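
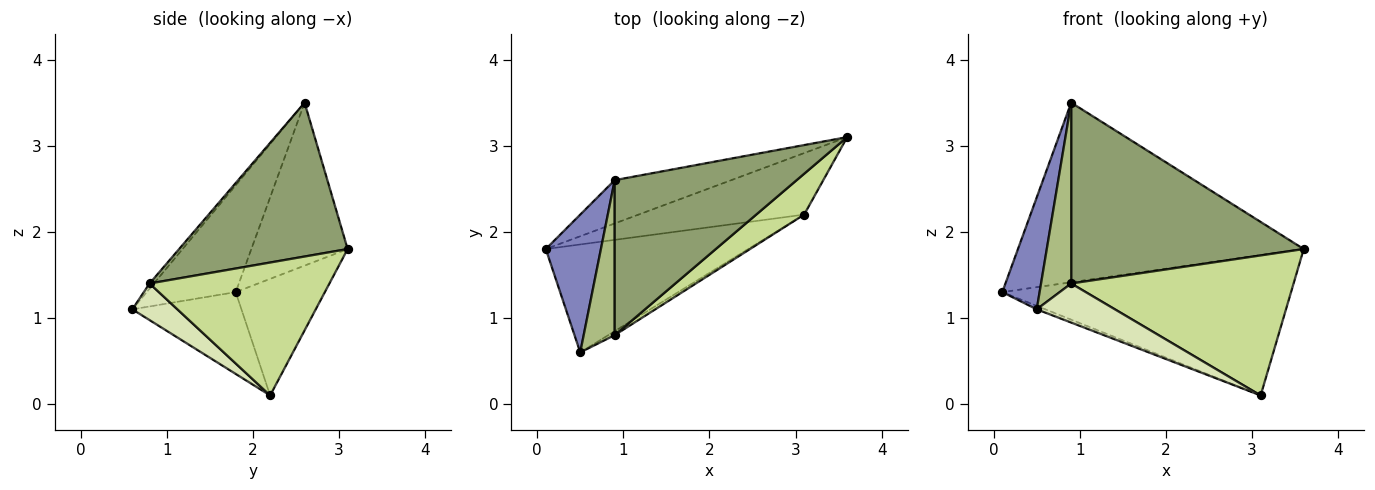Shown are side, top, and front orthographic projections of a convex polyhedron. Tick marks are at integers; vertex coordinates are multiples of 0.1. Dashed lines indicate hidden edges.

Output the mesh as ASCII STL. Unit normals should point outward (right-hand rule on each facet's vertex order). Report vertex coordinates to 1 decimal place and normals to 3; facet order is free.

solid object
 facet normal -0.311 0.924 -0.223
  outer loop
   vertex 0.9 2.6 3.5
   vertex 3.6 3.1 1.8
   vertex 0.1 1.8 1.3
  endloop
 endfacet
 facet normal -0.833 -0.349 0.430
  outer loop
   vertex 0.9 2.6 3.5
   vertex 0.1 1.8 1.3
   vertex 0.5 0.6 1.1
  endloop
 endfacet
 facet normal -0.272 0.881 -0.387
  outer loop
   vertex 3.1 2.2 0.1
   vertex 0.1 1.8 1.3
   vertex 3.6 3.1 1.8
  endloop
 endfacet
 facet normal -0.375 0.030 -0.927
  outer loop
   vertex 3.1 2.2 0.1
   vertex 0.5 0.6 1.1
   vertex 0.1 1.8 1.3
  endloop
 endfacet
 facet normal 0.482 -0.665 0.570
  outer loop
   vertex 0.9 0.8 1.4
   vertex 3.6 3.1 1.8
   vertex 0.9 2.6 3.5
  endloop
 endfacet
 facet normal -0.108 -0.755 0.647
  outer loop
   vertex 0.9 0.8 1.4
   vertex 0.9 2.6 3.5
   vertex 0.5 0.6 1.1
  endloop
 endfacet
 facet normal 0.613 -0.758 0.221
  outer loop
   vertex 0.9 0.8 1.4
   vertex 3.1 2.2 0.1
   vertex 3.6 3.1 1.8
  endloop
 endfacet
 facet normal 0.497 -0.863 -0.088
  outer loop
   vertex 0.9 0.8 1.4
   vertex 0.5 0.6 1.1
   vertex 3.1 2.2 0.1
  endloop
 endfacet
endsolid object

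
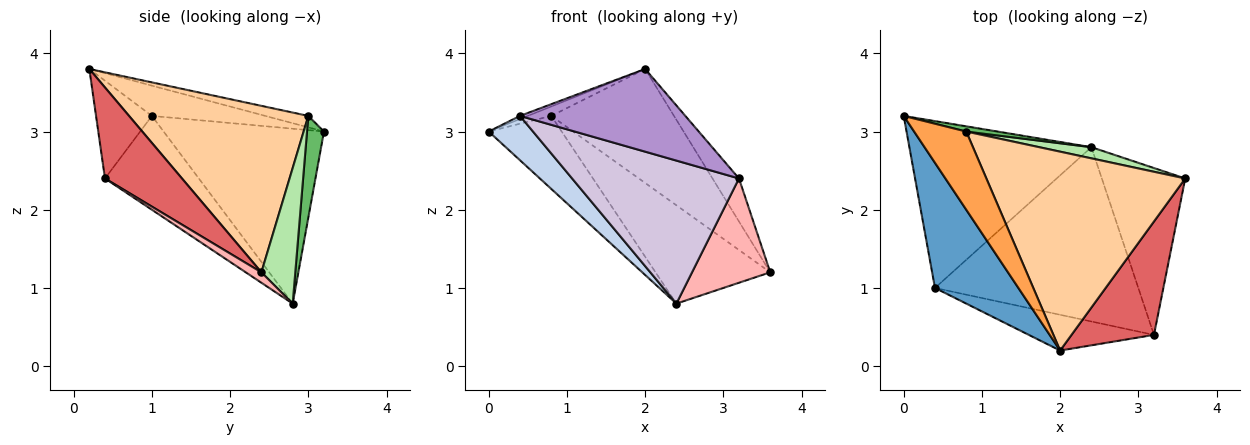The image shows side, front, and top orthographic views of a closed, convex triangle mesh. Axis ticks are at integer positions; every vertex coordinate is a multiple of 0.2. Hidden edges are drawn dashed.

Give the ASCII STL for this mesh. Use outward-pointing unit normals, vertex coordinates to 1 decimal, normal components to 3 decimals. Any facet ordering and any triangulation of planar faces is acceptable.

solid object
 facet normal -0.341 0.023 0.940
  outer loop
   vertex 0.4 1.0 3.2
   vertex 2.0 0.2 3.8
   vertex 0.0 3.2 3.0
  endloop
 endfacet
 facet normal -0.681 -0.188 -0.708
  outer loop
   vertex 0.4 1.0 3.2
   vertex 0.0 3.2 3.0
   vertex 2.4 2.8 0.8
  endloop
 endfacet
 facet normal -0.213 0.116 0.970
  outer loop
   vertex 0.8 3.0 3.2
   vertex 0.0 3.2 3.0
   vertex 2.0 0.2 3.8
  endloop
 endfacet
 facet normal 0.588 0.402 0.702
  outer loop
   vertex 0.8 3.0 3.2
   vertex 2.0 0.2 3.8
   vertex 3.6 2.4 1.2
  endloop
 endfacet
 facet normal 0.226 0.972 0.069
  outer loop
   vertex 0.8 3.0 3.2
   vertex 2.4 2.8 0.8
   vertex 0.0 3.2 3.0
  endloop
 endfacet
 facet normal 0.282 0.953 0.108
  outer loop
   vertex 0.8 3.0 3.2
   vertex 3.6 2.4 1.2
   vertex 2.4 2.8 0.8
  endloop
 endfacet
 facet normal 0.718 0.247 0.651
  outer loop
   vertex 3.2 0.4 2.4
   vertex 3.6 2.4 1.2
   vertex 2.0 0.2 3.8
  endloop
 endfacet
 facet normal 0.105 -0.527 -0.843
  outer loop
   vertex 3.2 0.4 2.4
   vertex 2.4 2.8 0.8
   vertex 3.6 2.4 1.2
  endloop
 endfacet
 facet normal -0.296 -0.877 -0.379
  outer loop
   vertex 3.2 0.4 2.4
   vertex 2.0 0.2 3.8
   vertex 0.4 1.0 3.2
  endloop
 endfacet
 facet normal -0.336 -0.597 -0.728
  outer loop
   vertex 3.2 0.4 2.4
   vertex 0.4 1.0 3.2
   vertex 2.4 2.8 0.8
  endloop
 endfacet
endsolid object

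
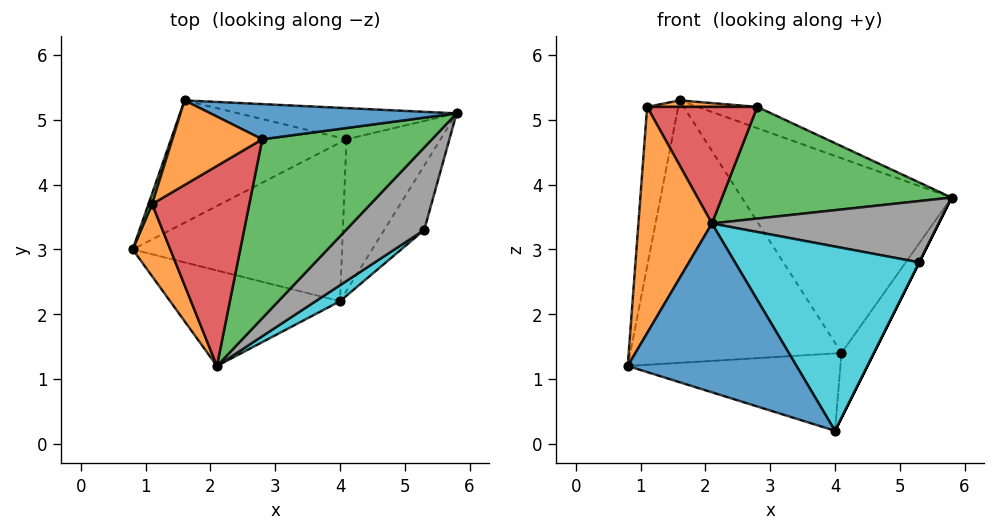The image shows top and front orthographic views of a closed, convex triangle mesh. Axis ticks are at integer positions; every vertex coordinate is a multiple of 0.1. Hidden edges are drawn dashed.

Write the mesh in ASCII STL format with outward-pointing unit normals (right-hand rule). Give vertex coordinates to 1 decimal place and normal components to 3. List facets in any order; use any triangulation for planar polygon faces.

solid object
 facet normal -0.348 -0.816 -0.462
  outer loop
   vertex 4.0 2.2 0.2
   vertex 2.1 1.2 3.4
   vertex 0.8 3.0 1.2
  endloop
 endfacet
 facet normal -0.878 -0.456 0.146
  outer loop
   vertex 1.1 3.7 5.2
   vertex 0.8 3.0 1.2
   vertex 2.1 1.2 3.4
  endloop
 endfacet
 facet normal -0.955 0.297 0.020
  outer loop
   vertex 1.1 3.7 5.2
   vertex 1.6 5.3 5.3
   vertex 0.8 3.0 1.2
  endloop
 endfacet
 facet normal -0.169 0.432 -0.886
  outer loop
   vertex 4.1 4.7 1.4
   vertex 4.0 2.2 0.2
   vertex 0.8 3.0 1.2
  endloop
 endfacet
 facet normal 0.770 0.251 -0.587
  outer loop
   vertex 4.1 4.7 1.4
   vertex 5.8 5.1 3.8
   vertex 4.0 2.2 0.2
  endloop
 endfacet
 facet normal -0.404 0.829 -0.386
  outer loop
   vertex 4.1 4.7 1.4
   vertex 0.8 3.0 1.2
   vertex 1.6 5.3 5.3
  endloop
 endfacet
 facet normal -0.009 0.987 -0.158
  outer loop
   vertex 4.1 4.7 1.4
   vertex 1.6 5.3 5.3
   vertex 5.8 5.1 3.8
  endloop
 endfacet
 facet normal 0.476 -0.524 0.706
  outer loop
   vertex 5.3 3.3 2.8
   vertex 5.8 5.1 3.8
   vertex 2.1 1.2 3.4
  endloop
 endfacet
 facet normal 0.894 0.000 -0.447
  outer loop
   vertex 5.3 3.3 2.8
   vertex 4.0 2.2 0.2
   vertex 5.8 5.1 3.8
  endloop
 endfacet
 facet normal 0.557 -0.828 0.072
  outer loop
   vertex 5.3 3.3 2.8
   vertex 2.1 1.2 3.4
   vertex 4.0 2.2 0.2
  endloop
 endfacet
 facet normal 0.314 0.492 0.812
  outer loop
   vertex 2.8 4.7 5.2
   vertex 5.8 5.1 3.8
   vertex 1.6 5.3 5.3
  endloop
 endfacet
 facet normal 0.045 -0.076 0.996
  outer loop
   vertex 2.8 4.7 5.2
   vertex 1.6 5.3 5.3
   vertex 1.1 3.7 5.2
  endloop
 endfacet
 facet normal 0.423 -0.480 0.769
  outer loop
   vertex 2.8 4.7 5.2
   vertex 2.1 1.2 3.4
   vertex 5.8 5.1 3.8
  endloop
 endfacet
 facet normal 0.284 -0.483 0.828
  outer loop
   vertex 2.8 4.7 5.2
   vertex 1.1 3.7 5.2
   vertex 2.1 1.2 3.4
  endloop
 endfacet
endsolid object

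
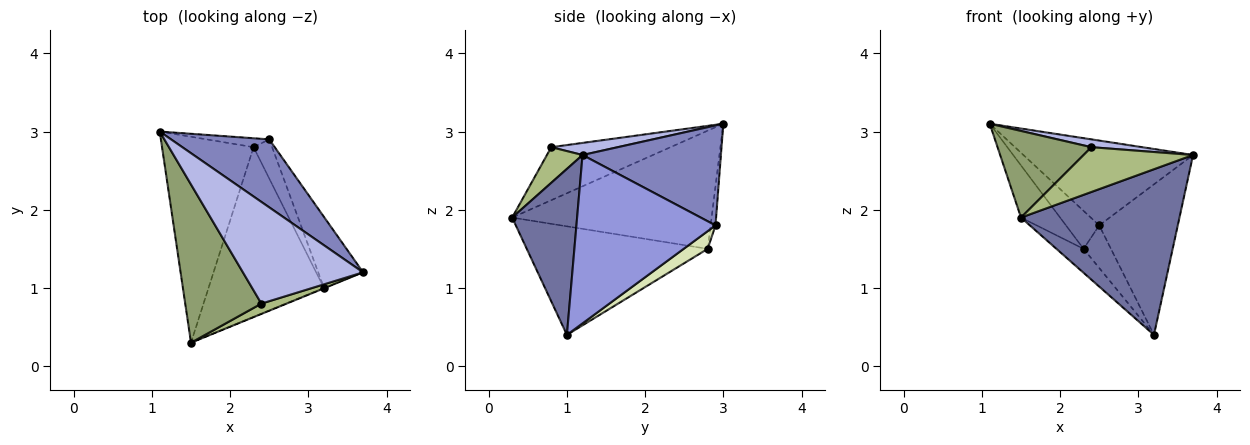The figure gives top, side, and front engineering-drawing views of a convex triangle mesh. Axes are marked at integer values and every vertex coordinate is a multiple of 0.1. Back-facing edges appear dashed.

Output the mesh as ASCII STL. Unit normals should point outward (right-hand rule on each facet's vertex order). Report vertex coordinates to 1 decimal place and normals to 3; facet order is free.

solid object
 facet normal 0.379 -0.925 -0.002
  outer loop
   vertex 3.2 1.0 0.4
   vertex 3.7 1.2 2.7
   vertex 1.5 0.3 1.9
  endloop
 endfacet
 facet normal 0.537 0.658 0.528
  outer loop
   vertex 2.5 2.9 1.8
   vertex 1.1 3.0 3.1
   vertex 3.7 1.2 2.7
  endloop
 endfacet
 facet normal 0.848 0.479 -0.226
  outer loop
   vertex 2.5 2.9 1.8
   vertex 3.7 1.2 2.7
   vertex 3.2 1.0 0.4
  endloop
 endfacet
 facet normal 0.100 -0.076 0.992
  outer loop
   vertex 2.4 0.8 2.8
   vertex 3.7 1.2 2.7
   vertex 1.1 3.0 3.1
  endloop
 endfacet
 facet normal -0.521 -0.410 0.749
  outer loop
   vertex 2.4 0.8 2.8
   vertex 1.1 3.0 3.1
   vertex 1.5 0.3 1.9
  endloop
 endfacet
 facet normal 0.302 -0.929 0.214
  outer loop
   vertex 2.4 0.8 2.8
   vertex 1.5 0.3 1.9
   vertex 3.7 1.2 2.7
  endloop
 endfacet
 facet normal -0.142 0.964 -0.227
  outer loop
   vertex 2.3 2.8 1.5
   vertex 1.1 3.0 3.1
   vertex 2.5 2.9 1.8
  endloop
 endfacet
 facet normal 0.543 0.619 -0.568
  outer loop
   vertex 2.3 2.8 1.5
   vertex 2.5 2.9 1.8
   vertex 3.2 1.0 0.4
  endloop
 endfacet
 facet normal -0.781 0.153 -0.605
  outer loop
   vertex 2.3 2.8 1.5
   vertex 1.5 0.3 1.9
   vertex 1.1 3.0 3.1
  endloop
 endfacet
 facet normal -0.681 0.102 -0.725
  outer loop
   vertex 2.3 2.8 1.5
   vertex 3.2 1.0 0.4
   vertex 1.5 0.3 1.9
  endloop
 endfacet
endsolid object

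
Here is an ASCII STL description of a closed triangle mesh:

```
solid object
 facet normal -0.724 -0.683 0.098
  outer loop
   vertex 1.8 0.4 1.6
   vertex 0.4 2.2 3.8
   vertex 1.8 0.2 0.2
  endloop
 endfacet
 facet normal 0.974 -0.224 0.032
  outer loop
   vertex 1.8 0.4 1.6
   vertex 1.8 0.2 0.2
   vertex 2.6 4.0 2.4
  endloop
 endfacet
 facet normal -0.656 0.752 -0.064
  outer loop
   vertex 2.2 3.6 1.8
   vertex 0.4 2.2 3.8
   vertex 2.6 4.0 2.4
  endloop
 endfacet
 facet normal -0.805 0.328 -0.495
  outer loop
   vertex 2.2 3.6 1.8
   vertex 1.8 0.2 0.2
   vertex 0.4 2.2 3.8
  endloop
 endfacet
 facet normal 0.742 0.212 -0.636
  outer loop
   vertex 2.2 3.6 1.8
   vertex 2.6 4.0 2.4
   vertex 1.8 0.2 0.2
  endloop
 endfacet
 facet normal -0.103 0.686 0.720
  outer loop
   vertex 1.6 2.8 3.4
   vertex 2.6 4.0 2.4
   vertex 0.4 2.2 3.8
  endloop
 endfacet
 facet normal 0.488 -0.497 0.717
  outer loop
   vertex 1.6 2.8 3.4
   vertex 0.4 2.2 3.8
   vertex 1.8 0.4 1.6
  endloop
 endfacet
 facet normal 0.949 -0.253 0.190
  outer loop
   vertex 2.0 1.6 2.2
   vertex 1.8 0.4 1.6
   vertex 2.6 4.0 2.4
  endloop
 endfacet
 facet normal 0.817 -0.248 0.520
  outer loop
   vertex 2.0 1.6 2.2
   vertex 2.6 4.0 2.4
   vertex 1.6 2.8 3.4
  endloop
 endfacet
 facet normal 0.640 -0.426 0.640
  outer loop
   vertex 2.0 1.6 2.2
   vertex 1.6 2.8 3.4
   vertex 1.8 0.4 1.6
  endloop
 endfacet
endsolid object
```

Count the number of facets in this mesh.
10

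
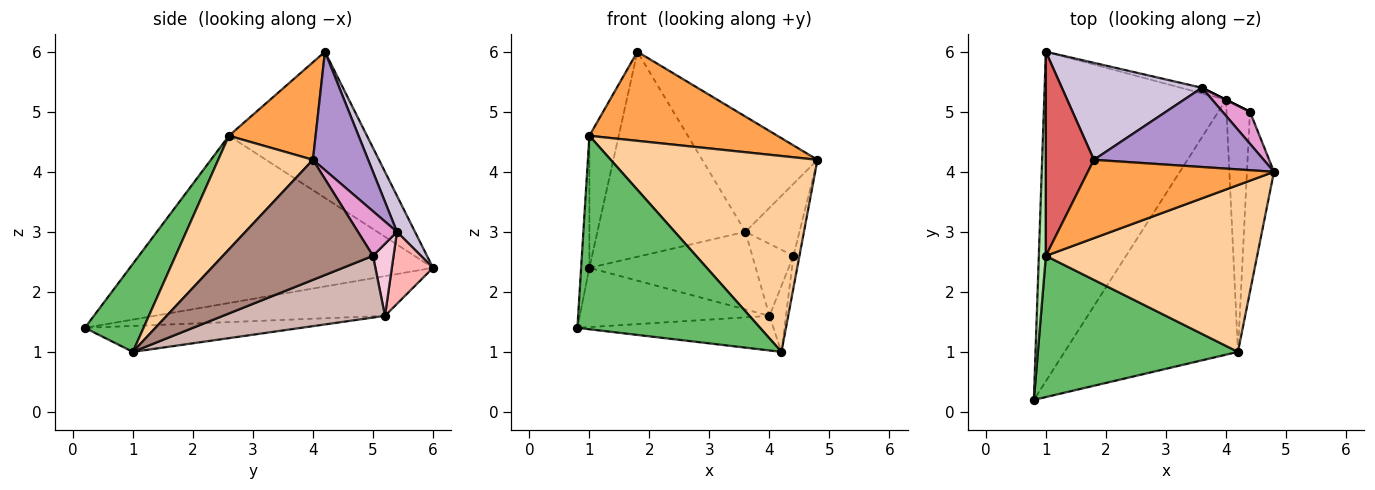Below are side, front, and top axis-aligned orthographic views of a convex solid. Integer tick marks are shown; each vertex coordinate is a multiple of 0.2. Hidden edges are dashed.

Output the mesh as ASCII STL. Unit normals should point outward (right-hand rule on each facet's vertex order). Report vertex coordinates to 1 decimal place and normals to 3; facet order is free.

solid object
 facet normal -0.210 0.173 -0.962
  outer loop
   vertex 4.0 5.2 1.6
   vertex 0.8 0.2 1.4
   vertex 1.0 6.0 2.4
  endloop
 endfacet
 facet normal -0.147 0.133 -0.980
  outer loop
   vertex 4.0 5.2 1.6
   vertex 4.2 1.0 1.0
   vertex 0.8 0.2 1.4
  endloop
 endfacet
 facet normal 0.327 -0.710 0.624
  outer loop
   vertex 1.0 2.6 4.6
   vertex 4.8 4.0 4.2
   vertex 1.8 4.2 6.0
  endloop
 endfacet
 facet normal 0.329 -0.719 0.612
  outer loop
   vertex 1.0 2.6 4.6
   vertex 4.2 1.0 1.0
   vertex 4.8 4.0 4.2
  endloop
 endfacet
 facet normal 0.251 -0.782 0.571
  outer loop
   vertex 1.0 2.6 4.6
   vertex 0.8 0.2 1.4
   vertex 4.2 1.0 1.0
  endloop
 endfacet
 facet normal -0.999 0.027 0.042
  outer loop
   vertex 1.0 2.6 4.6
   vertex 1.0 6.0 2.4
   vertex 0.8 0.2 1.4
  endloop
 endfacet
 facet normal -0.931 0.198 0.306
  outer loop
   vertex 1.0 2.6 4.6
   vertex 1.8 4.2 6.0
   vertex 1.0 6.0 2.4
  endloop
 endfacet
 facet normal 0.240 0.968 -0.070
  outer loop
   vertex 3.6 5.4 3.0
   vertex 4.0 5.2 1.6
   vertex 1.0 6.0 2.4
  endloop
 endfacet
 facet normal 0.367 0.766 0.527
  outer loop
   vertex 3.6 5.4 3.0
   vertex 1.8 4.2 6.0
   vertex 4.8 4.0 4.2
  endloop
 endfacet
 facet normal 0.109 0.899 0.425
  outer loop
   vertex 3.6 5.4 3.0
   vertex 1.0 6.0 2.4
   vertex 1.8 4.2 6.0
  endloop
 endfacet
 facet normal 0.975 0.039 -0.219
  outer loop
   vertex 4.4 5.0 2.6
   vertex 4.8 4.0 4.2
   vertex 4.2 1.0 1.0
  endloop
 endfacet
 facet normal 0.931 0.095 -0.353
  outer loop
   vertex 4.4 5.0 2.6
   vertex 4.2 1.0 1.0
   vertex 4.0 5.2 1.6
  endloop
 endfacet
 facet normal 0.551 0.763 0.339
  outer loop
   vertex 4.4 5.0 2.6
   vertex 3.6 5.4 3.0
   vertex 4.8 4.0 4.2
  endloop
 endfacet
 facet normal 0.447 0.894 0.000
  outer loop
   vertex 4.4 5.0 2.6
   vertex 4.0 5.2 1.6
   vertex 3.6 5.4 3.0
  endloop
 endfacet
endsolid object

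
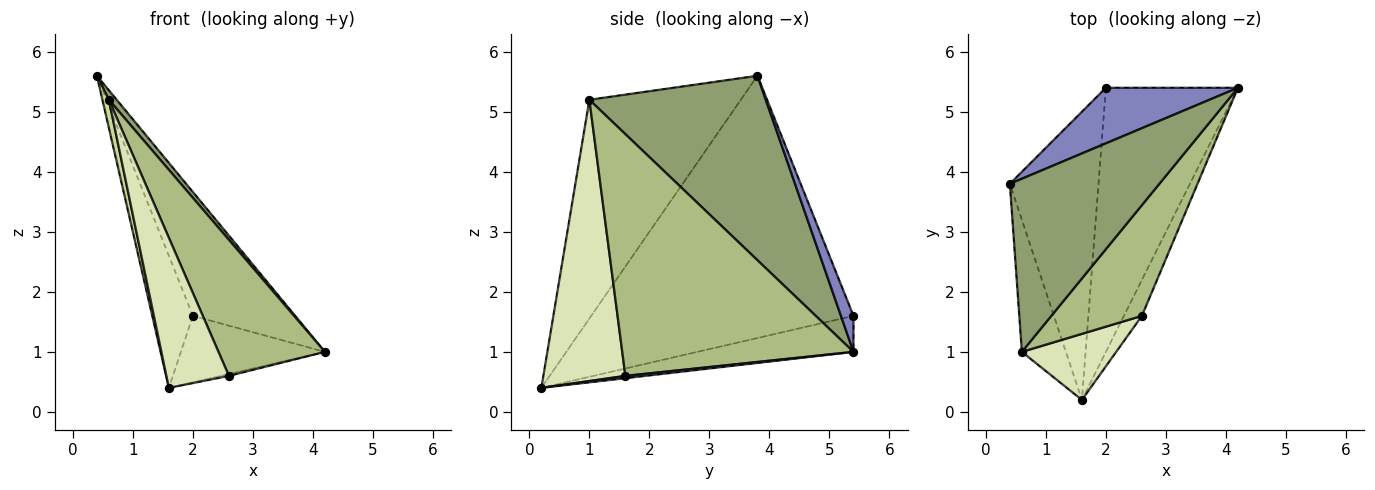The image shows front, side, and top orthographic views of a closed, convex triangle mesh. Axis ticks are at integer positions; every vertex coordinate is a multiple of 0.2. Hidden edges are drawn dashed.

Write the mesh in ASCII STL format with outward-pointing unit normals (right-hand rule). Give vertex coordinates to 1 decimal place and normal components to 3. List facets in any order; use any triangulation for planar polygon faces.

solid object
 facet normal 0.127 0.051 -0.991
  outer loop
   vertex 2.6 1.6 0.6
   vertex 1.6 0.2 0.4
   vertex 4.2 5.4 1.0
  endloop
 endfacet
 facet normal 0.111 0.907 0.407
  outer loop
   vertex 2.0 5.4 1.6
   vertex 0.4 3.8 5.6
   vertex 4.2 5.4 1.0
  endloop
 endfacet
 facet normal -0.937 0.145 -0.317
  outer loop
   vertex 2.0 5.4 1.6
   vertex 1.6 0.2 0.4
   vertex 0.4 3.8 5.6
  endloop
 endfacet
 facet normal -0.256 0.236 -0.938
  outer loop
   vertex 2.0 5.4 1.6
   vertex 4.2 5.4 1.0
   vertex 1.6 0.2 0.4
  endloop
 endfacet
 facet normal 0.776 -0.034 0.629
  outer loop
   vertex 0.6 1.0 5.2
   vertex 4.2 5.4 1.0
   vertex 0.4 3.8 5.6
  endloop
 endfacet
 facet normal 0.860 -0.396 0.322
  outer loop
   vertex 0.6 1.0 5.2
   vertex 2.6 1.6 0.6
   vertex 4.2 5.4 1.0
  endloop
 endfacet
 facet normal -0.979 -0.042 -0.197
  outer loop
   vertex 0.6 1.0 5.2
   vertex 0.4 3.8 5.6
   vertex 1.6 0.2 0.4
  endloop
 endfacet
 facet normal 0.768 -0.586 0.258
  outer loop
   vertex 0.6 1.0 5.2
   vertex 1.6 0.2 0.4
   vertex 2.6 1.6 0.6
  endloop
 endfacet
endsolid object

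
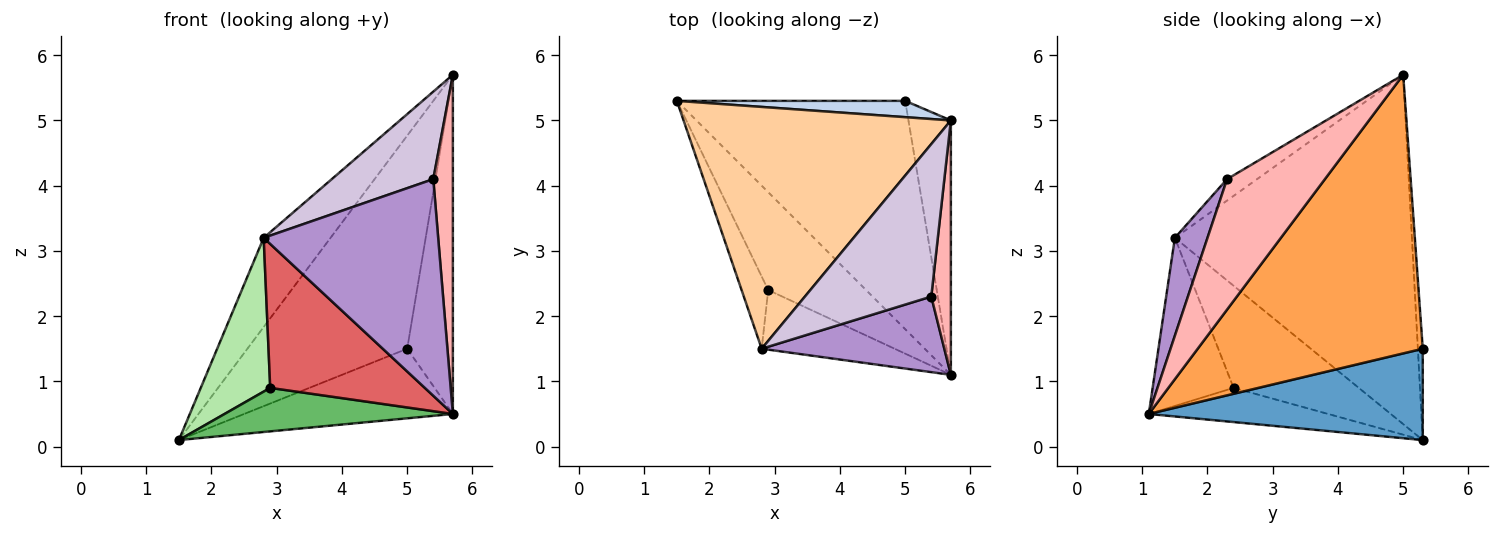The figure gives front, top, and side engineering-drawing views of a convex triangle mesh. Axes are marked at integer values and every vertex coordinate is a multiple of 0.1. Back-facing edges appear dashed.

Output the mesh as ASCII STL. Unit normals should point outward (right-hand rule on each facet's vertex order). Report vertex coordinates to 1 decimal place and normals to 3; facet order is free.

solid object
 facet normal 0.357 0.272 -0.893
  outer loop
   vertex 5.0 5.3 1.5
   vertex 5.7 1.1 0.5
   vertex 1.5 5.3 0.1
  endloop
 endfacet
 facet normal -0.031 0.997 0.076
  outer loop
   vertex 5.0 5.3 1.5
   vertex 1.5 5.3 0.1
   vertex 5.7 5.0 5.7
  endloop
 endfacet
 facet normal 0.969 0.197 -0.148
  outer loop
   vertex 5.0 5.3 1.5
   vertex 5.7 5.0 5.7
   vertex 5.7 1.1 0.5
  endloop
 endfacet
 facet normal -0.775 0.219 0.593
  outer loop
   vertex 2.8 1.5 3.2
   vertex 5.7 5.0 5.7
   vertex 1.5 5.3 0.1
  endloop
 endfacet
 facet normal -0.304 -0.387 -0.871
  outer loop
   vertex 2.9 2.4 0.9
   vertex 1.5 5.3 0.1
   vertex 5.7 1.1 0.5
  endloop
 endfacet
 facet normal -0.853 -0.473 -0.222
  outer loop
   vertex 2.9 2.4 0.9
   vertex 2.8 1.5 3.2
   vertex 1.5 5.3 0.1
  endloop
 endfacet
 facet normal -0.435 -0.832 -0.344
  outer loop
   vertex 2.9 2.4 0.9
   vertex 5.7 1.1 0.5
   vertex 2.8 1.5 3.2
  endloop
 endfacet
 facet normal 0.970 -0.194 0.146
  outer loop
   vertex 5.4 2.3 4.1
   vertex 5.7 1.1 0.5
   vertex 5.7 5.0 5.7
  endloop
 endfacet
 facet normal 0.174 -0.930 0.324
  outer loop
   vertex 5.4 2.3 4.1
   vertex 2.8 1.5 3.2
   vertex 5.7 1.1 0.5
  endloop
 endfacet
 facet normal -0.146 -0.492 0.858
  outer loop
   vertex 5.4 2.3 4.1
   vertex 5.7 5.0 5.7
   vertex 2.8 1.5 3.2
  endloop
 endfacet
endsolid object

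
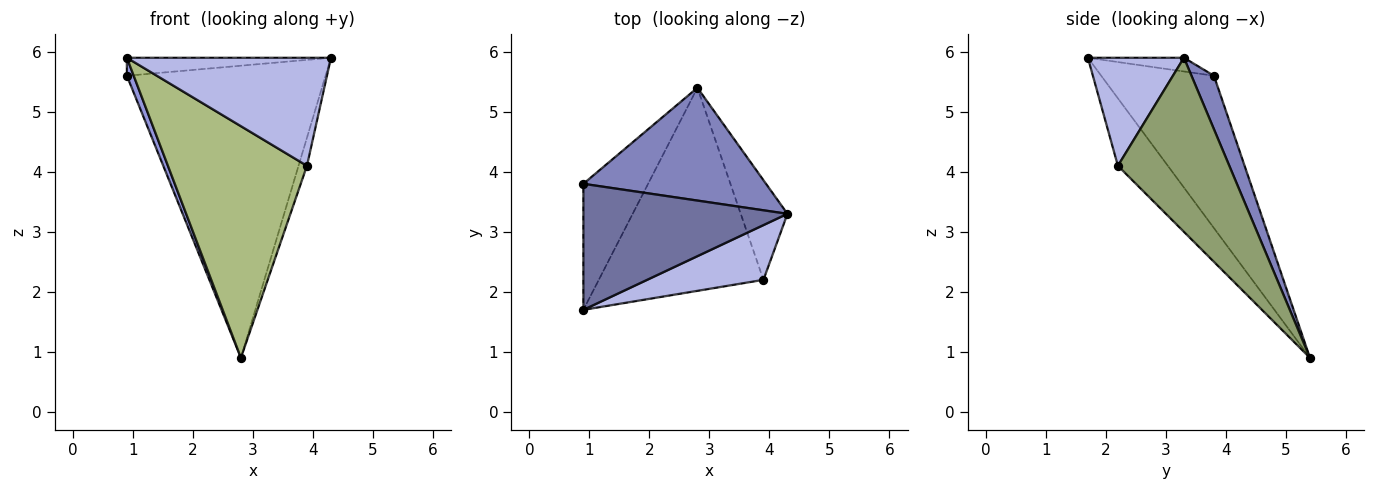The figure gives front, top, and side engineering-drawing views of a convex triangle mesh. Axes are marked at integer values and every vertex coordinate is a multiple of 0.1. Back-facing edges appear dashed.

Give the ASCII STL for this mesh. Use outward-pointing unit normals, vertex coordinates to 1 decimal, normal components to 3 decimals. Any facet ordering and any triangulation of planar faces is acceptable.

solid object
 facet normal -0.066 0.141 0.988
  outer loop
   vertex 0.9 1.7 5.9
   vertex 4.3 3.3 5.9
   vertex 0.9 3.8 5.6
  endloop
 endfacet
 facet normal 0.105 0.928 0.358
  outer loop
   vertex 2.8 5.4 0.9
   vertex 0.9 3.8 5.6
   vertex 4.3 3.3 5.9
  endloop
 endfacet
 facet normal -0.919 -0.056 -0.390
  outer loop
   vertex 2.8 5.4 0.9
   vertex 0.9 1.7 5.9
   vertex 0.9 3.8 5.6
  endloop
 endfacet
 facet normal 0.387 -0.823 0.417
  outer loop
   vertex 3.9 2.2 4.1
   vertex 4.3 3.3 5.9
   vertex 0.9 1.7 5.9
  endloop
 endfacet
 facet normal 0.963 0.073 -0.258
  outer loop
   vertex 3.9 2.2 4.1
   vertex 2.8 5.4 0.9
   vertex 4.3 3.3 5.9
  endloop
 endfacet
 facet normal -0.261 -0.726 -0.636
  outer loop
   vertex 3.9 2.2 4.1
   vertex 0.9 1.7 5.9
   vertex 2.8 5.4 0.9
  endloop
 endfacet
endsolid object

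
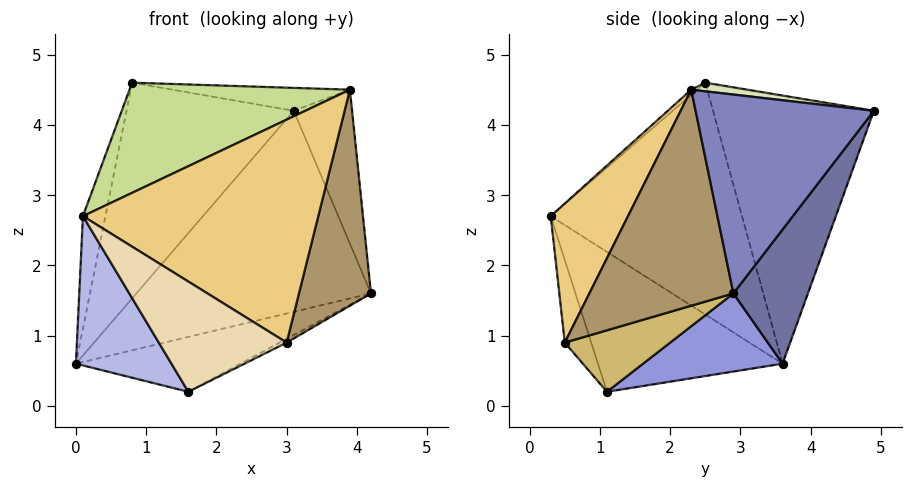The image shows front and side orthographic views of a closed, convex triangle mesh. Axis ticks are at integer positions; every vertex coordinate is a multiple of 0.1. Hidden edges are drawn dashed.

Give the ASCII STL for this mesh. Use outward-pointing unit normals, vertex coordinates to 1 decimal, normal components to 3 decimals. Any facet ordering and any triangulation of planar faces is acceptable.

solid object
 facet normal 0.259 0.815 -0.518
  outer loop
   vertex 3.1 4.9 4.2
   vertex 4.2 2.9 1.6
   vertex 0.0 3.6 0.6
  endloop
 endfacet
 facet normal 0.938 0.307 0.161
  outer loop
   vertex 3.9 2.3 4.5
   vertex 4.2 2.9 1.6
   vertex 3.1 4.9 4.2
  endloop
 endfacet
 facet normal 0.269 0.318 -0.909
  outer loop
   vertex 1.6 1.1 0.2
   vertex 0.0 3.6 0.6
   vertex 4.2 2.9 1.6
  endloop
 endfacet
 facet normal -0.734 -0.380 -0.562
  outer loop
   vertex 1.6 1.1 0.2
   vertex 0.1 0.3 2.7
   vertex 0.0 3.6 0.6
  endloop
 endfacet
 facet normal -0.968 0.114 0.225
  outer loop
   vertex 0.8 2.5 4.6
   vertex 0.0 3.6 0.6
   vertex 0.1 0.3 2.7
  endloop
 endfacet
 facet normal -0.657 0.683 0.319
  outer loop
   vertex 0.8 2.5 4.6
   vertex 3.1 4.9 4.2
   vertex 0.0 3.6 0.6
  endloop
 endfacet
 facet normal -0.017 -0.650 0.759
  outer loop
   vertex 0.8 2.5 4.6
   vertex 0.1 0.3 2.7
   vertex 3.9 2.3 4.5
  endloop
 endfacet
 facet normal 0.040 0.127 0.991
  outer loop
   vertex 0.8 2.5 4.6
   vertex 3.9 2.3 4.5
   vertex 3.1 4.9 4.2
  endloop
 endfacet
 facet normal 0.894 -0.447 0.000
  outer loop
   vertex 3.0 0.5 0.9
   vertex 4.2 2.9 1.6
   vertex 3.9 2.3 4.5
  endloop
 endfacet
 facet normal 0.457 0.030 -0.889
  outer loop
   vertex 3.0 0.5 0.9
   vertex 1.6 1.1 0.2
   vertex 4.2 2.9 1.6
  endloop
 endfacet
 facet normal 0.290 -0.883 0.369
  outer loop
   vertex 3.0 0.5 0.9
   vertex 3.9 2.3 4.5
   vertex 0.1 0.3 2.7
  endloop
 endfacet
 facet normal -0.186 -0.898 -0.399
  outer loop
   vertex 3.0 0.5 0.9
   vertex 0.1 0.3 2.7
   vertex 1.6 1.1 0.2
  endloop
 endfacet
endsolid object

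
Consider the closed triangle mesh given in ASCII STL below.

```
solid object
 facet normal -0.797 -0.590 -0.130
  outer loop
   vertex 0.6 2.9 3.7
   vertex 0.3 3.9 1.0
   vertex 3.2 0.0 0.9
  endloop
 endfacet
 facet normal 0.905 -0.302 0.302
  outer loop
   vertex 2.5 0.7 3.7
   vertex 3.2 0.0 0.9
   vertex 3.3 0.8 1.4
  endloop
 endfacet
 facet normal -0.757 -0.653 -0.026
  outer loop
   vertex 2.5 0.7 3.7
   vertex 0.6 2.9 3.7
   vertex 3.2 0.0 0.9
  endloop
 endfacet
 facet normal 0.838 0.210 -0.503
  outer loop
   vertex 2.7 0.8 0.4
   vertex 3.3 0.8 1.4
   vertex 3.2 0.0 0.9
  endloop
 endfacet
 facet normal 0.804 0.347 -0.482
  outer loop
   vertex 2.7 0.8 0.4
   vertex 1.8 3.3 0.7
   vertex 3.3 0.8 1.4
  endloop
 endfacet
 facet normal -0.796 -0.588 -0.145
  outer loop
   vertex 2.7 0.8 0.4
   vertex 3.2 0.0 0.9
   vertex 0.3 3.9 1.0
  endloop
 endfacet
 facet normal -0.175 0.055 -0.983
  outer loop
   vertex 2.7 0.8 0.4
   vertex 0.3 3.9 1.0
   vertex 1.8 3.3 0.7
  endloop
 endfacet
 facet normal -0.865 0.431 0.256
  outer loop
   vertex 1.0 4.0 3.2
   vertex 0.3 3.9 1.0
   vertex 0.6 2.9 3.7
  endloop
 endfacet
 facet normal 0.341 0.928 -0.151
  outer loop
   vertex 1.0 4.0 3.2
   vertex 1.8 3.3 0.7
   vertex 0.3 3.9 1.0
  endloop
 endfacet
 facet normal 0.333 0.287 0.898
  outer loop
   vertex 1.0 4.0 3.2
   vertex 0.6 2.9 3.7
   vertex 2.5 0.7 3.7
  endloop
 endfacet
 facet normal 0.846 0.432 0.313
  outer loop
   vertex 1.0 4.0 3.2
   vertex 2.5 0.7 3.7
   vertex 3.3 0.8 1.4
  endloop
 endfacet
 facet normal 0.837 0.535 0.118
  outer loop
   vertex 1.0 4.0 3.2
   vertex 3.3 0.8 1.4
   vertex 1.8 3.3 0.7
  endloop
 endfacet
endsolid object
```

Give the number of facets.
12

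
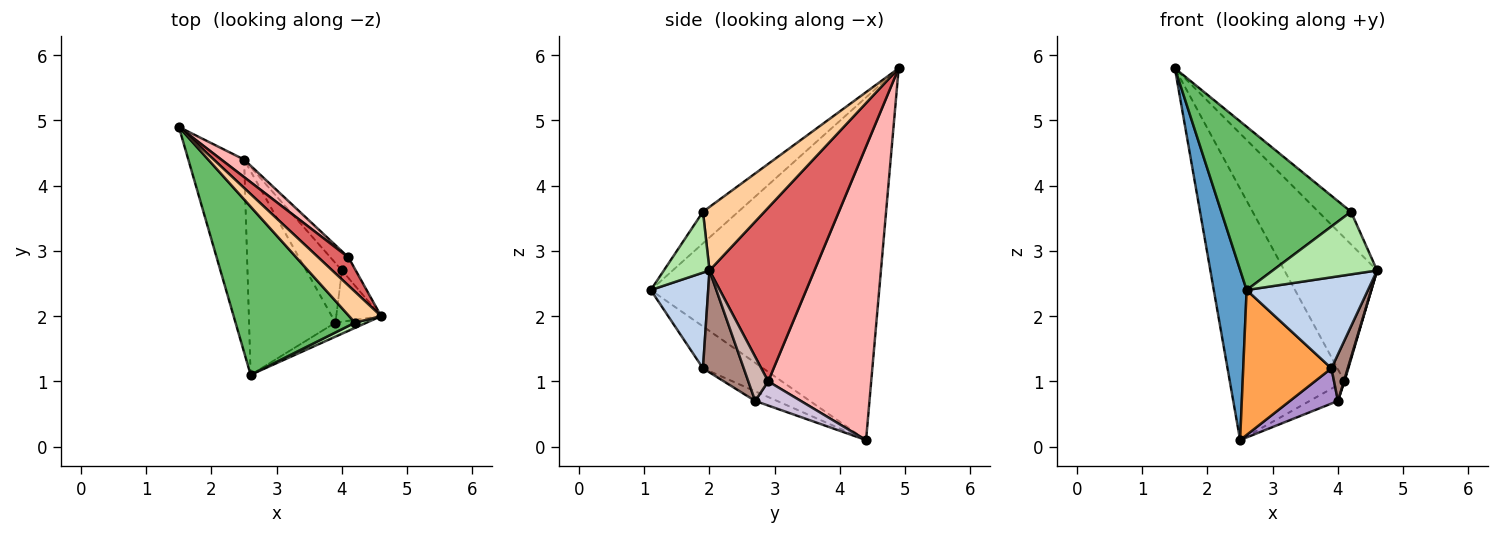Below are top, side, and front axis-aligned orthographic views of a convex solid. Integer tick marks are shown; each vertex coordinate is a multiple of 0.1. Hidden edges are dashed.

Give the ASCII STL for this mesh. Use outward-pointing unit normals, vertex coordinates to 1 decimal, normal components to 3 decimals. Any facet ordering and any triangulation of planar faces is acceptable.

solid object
 facet normal -0.977 -0.141 -0.159
  outer loop
   vertex 2.5 4.4 0.1
   vertex 2.6 1.1 2.4
   vertex 1.5 4.9 5.8
  endloop
 endfacet
 facet normal 0.424 -0.895 -0.138
  outer loop
   vertex 3.9 1.9 1.2
   vertex 4.6 2.0 2.7
   vertex 2.6 1.1 2.4
  endloop
 endfacet
 facet normal -0.368 -0.539 -0.758
  outer loop
   vertex 3.9 1.9 1.2
   vertex 2.6 1.1 2.4
   vertex 2.5 4.4 0.1
  endloop
 endfacet
 facet normal 0.807 0.428 0.406
  outer loop
   vertex 4.2 1.9 3.6
   vertex 4.6 2.0 2.7
   vertex 1.5 4.9 5.8
  endloop
 endfacet
 facet normal -0.186 -0.685 0.705
  outer loop
   vertex 4.2 1.9 3.6
   vertex 1.5 4.9 5.8
   vertex 2.6 1.1 2.4
  endloop
 endfacet
 facet normal 0.400 -0.913 0.076
  outer loop
   vertex 4.2 1.9 3.6
   vertex 2.6 1.1 2.4
   vertex 4.6 2.0 2.7
  endloop
 endfacet
 facet normal 0.743 0.657 0.129
  outer loop
   vertex 4.1 2.9 1.0
   vertex 1.5 4.9 5.8
   vertex 4.6 2.0 2.7
  endloop
 endfacet
 facet normal 0.667 0.743 0.052
  outer loop
   vertex 4.1 2.9 1.0
   vertex 2.5 4.4 0.1
   vertex 1.5 4.9 5.8
  endloop
 endfacet
 facet normal -0.226 -0.496 -0.838
  outer loop
   vertex 4.0 2.7 0.7
   vertex 3.9 1.9 1.2
   vertex 2.5 4.4 0.1
  endloop
 endfacet
 facet normal 0.718 0.444 -0.536
  outer loop
   vertex 4.0 2.7 0.7
   vertex 2.5 4.4 0.1
   vertex 4.1 2.9 1.0
  endloop
 endfacet
 facet normal 0.860 -0.344 -0.378
  outer loop
   vertex 4.0 2.7 0.7
   vertex 4.6 2.0 2.7
   vertex 3.9 1.9 1.2
  endloop
 endfacet
 facet normal 0.954 -0.031 -0.297
  outer loop
   vertex 4.0 2.7 0.7
   vertex 4.1 2.9 1.0
   vertex 4.6 2.0 2.7
  endloop
 endfacet
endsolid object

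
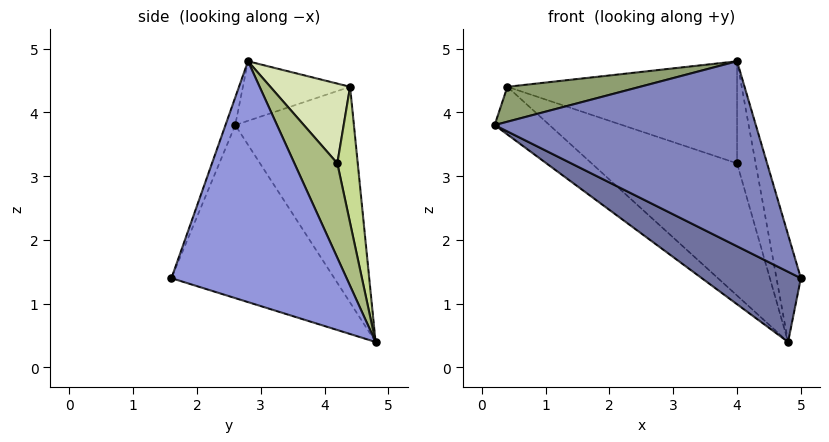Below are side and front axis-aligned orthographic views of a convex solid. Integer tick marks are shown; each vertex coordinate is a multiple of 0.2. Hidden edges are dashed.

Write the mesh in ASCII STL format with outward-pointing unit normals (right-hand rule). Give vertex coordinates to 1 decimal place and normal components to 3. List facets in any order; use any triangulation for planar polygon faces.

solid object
 facet normal -0.476 -0.289 -0.831
  outer loop
   vertex 4.8 4.8 0.4
   vertex 5.0 1.6 1.4
   vertex 0.2 2.6 3.8
  endloop
 endfacet
 facet normal -0.035 -0.946 0.323
  outer loop
   vertex 4.0 2.8 4.8
   vertex 0.2 2.6 3.8
   vertex 5.0 1.6 1.4
  endloop
 endfacet
 facet normal 0.963 0.134 0.236
  outer loop
   vertex 4.0 2.8 4.8
   vertex 5.0 1.6 1.4
   vertex 4.8 4.8 0.4
  endloop
 endfacet
 facet normal -0.656 0.303 -0.691
  outer loop
   vertex 0.4 4.4 4.4
   vertex 4.8 4.8 0.4
   vertex 0.2 2.6 3.8
  endloop
 endfacet
 facet normal -0.230 -0.285 0.931
  outer loop
   vertex 0.4 4.4 4.4
   vertex 0.2 2.6 3.8
   vertex 4.0 2.8 4.8
  endloop
 endfacet
 facet normal 0.867 0.375 0.328
  outer loop
   vertex 4.0 4.2 3.2
   vertex 4.0 2.8 4.8
   vertex 4.8 4.8 0.4
  endloop
 endfacet
 facet normal 0.135 0.960 0.244
  outer loop
   vertex 4.0 4.2 3.2
   vertex 4.8 4.8 0.4
   vertex 0.4 4.4 4.4
  endloop
 endfacet
 facet normal 0.253 0.728 0.637
  outer loop
   vertex 4.0 4.2 3.2
   vertex 0.4 4.4 4.4
   vertex 4.0 2.8 4.8
  endloop
 endfacet
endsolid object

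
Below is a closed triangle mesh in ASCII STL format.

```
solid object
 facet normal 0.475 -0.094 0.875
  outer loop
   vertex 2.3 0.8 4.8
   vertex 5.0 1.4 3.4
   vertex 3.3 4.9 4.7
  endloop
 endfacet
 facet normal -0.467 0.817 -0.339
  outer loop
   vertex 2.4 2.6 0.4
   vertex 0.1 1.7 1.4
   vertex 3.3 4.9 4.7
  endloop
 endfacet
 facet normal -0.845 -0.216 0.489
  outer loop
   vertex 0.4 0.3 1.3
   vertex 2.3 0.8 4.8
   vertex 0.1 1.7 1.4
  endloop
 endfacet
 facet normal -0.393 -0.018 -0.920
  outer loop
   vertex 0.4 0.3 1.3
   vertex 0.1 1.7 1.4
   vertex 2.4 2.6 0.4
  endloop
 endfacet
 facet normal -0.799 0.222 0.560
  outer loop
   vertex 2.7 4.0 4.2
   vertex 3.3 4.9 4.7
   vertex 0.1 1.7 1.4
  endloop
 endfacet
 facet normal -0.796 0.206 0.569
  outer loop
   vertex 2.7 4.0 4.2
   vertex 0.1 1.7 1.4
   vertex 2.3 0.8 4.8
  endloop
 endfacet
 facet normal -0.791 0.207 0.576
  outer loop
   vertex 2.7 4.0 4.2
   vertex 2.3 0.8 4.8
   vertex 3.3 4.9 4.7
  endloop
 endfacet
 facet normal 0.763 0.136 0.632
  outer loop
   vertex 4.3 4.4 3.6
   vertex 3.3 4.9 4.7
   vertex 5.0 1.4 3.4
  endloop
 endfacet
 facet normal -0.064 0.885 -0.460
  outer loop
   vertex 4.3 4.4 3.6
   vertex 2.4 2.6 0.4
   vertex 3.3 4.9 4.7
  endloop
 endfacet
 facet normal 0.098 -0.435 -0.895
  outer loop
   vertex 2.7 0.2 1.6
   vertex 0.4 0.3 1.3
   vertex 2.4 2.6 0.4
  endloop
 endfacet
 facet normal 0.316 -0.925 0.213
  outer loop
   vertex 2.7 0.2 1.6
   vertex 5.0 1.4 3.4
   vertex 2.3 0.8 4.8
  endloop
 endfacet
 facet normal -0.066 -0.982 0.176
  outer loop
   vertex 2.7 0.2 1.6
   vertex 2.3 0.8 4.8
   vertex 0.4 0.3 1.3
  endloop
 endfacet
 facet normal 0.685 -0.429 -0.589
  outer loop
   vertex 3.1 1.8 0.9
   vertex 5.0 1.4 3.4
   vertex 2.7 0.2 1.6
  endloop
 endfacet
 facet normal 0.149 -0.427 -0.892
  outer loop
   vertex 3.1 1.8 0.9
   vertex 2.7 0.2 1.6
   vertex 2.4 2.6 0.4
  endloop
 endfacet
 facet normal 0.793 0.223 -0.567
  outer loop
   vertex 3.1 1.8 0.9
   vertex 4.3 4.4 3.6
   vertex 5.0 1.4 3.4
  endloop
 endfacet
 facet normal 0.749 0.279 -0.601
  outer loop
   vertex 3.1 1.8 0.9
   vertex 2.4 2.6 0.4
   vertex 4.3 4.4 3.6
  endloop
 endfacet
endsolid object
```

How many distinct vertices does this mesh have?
10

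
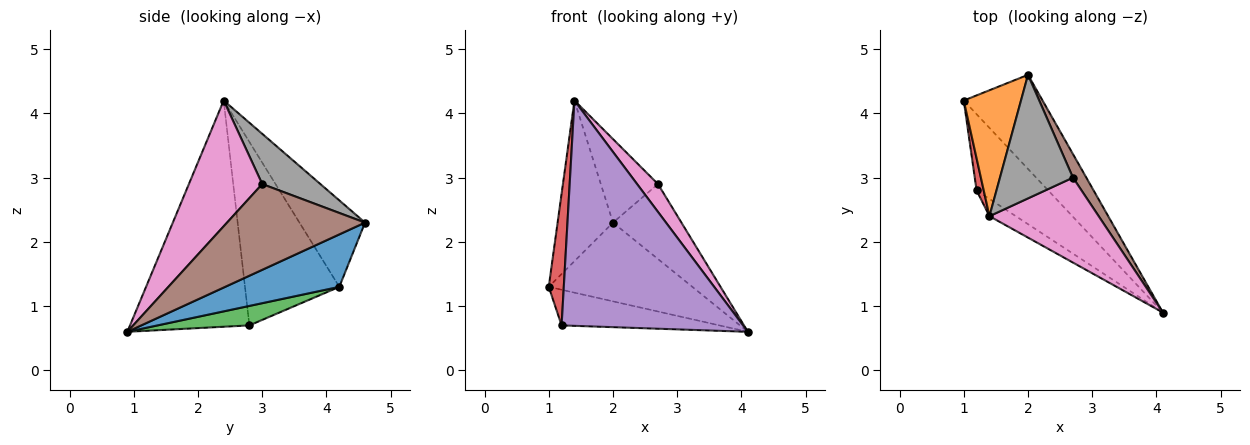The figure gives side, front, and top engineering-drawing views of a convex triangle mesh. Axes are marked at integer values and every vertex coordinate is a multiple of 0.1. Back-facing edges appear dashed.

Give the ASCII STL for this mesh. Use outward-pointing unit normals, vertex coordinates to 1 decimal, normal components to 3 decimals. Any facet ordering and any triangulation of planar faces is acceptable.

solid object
 facet normal 0.454 0.572 -0.683
  outer loop
   vertex 2.0 4.6 2.3
   vertex 4.1 0.9 0.6
   vertex 1.0 4.2 1.3
  endloop
 endfacet
 facet normal -0.682 0.576 0.451
  outer loop
   vertex 1.4 2.4 4.2
   vertex 2.0 4.6 2.3
   vertex 1.0 4.2 1.3
  endloop
 endfacet
 facet normal 0.239 0.411 -0.880
  outer loop
   vertex 1.2 2.8 0.7
   vertex 1.0 4.2 1.3
   vertex 4.1 0.9 0.6
  endloop
 endfacet
 facet normal -0.987 -0.157 0.038
  outer loop
   vertex 1.2 2.8 0.7
   vertex 1.4 2.4 4.2
   vertex 1.0 4.2 1.3
  endloop
 endfacet
 facet normal -0.548 -0.834 -0.064
  outer loop
   vertex 1.2 2.8 0.7
   vertex 4.1 0.9 0.6
   vertex 1.4 2.4 4.2
  endloop
 endfacet
 facet normal 0.887 0.440 0.138
  outer loop
   vertex 2.7 3.0 2.9
   vertex 4.1 0.9 0.6
   vertex 2.0 4.6 2.3
  endloop
 endfacet
 facet normal 0.738 -0.210 0.641
  outer loop
   vertex 2.7 3.0 2.9
   vertex 1.4 2.4 4.2
   vertex 4.1 0.9 0.6
  endloop
 endfacet
 facet normal 0.495 0.487 0.720
  outer loop
   vertex 2.7 3.0 2.9
   vertex 2.0 4.6 2.3
   vertex 1.4 2.4 4.2
  endloop
 endfacet
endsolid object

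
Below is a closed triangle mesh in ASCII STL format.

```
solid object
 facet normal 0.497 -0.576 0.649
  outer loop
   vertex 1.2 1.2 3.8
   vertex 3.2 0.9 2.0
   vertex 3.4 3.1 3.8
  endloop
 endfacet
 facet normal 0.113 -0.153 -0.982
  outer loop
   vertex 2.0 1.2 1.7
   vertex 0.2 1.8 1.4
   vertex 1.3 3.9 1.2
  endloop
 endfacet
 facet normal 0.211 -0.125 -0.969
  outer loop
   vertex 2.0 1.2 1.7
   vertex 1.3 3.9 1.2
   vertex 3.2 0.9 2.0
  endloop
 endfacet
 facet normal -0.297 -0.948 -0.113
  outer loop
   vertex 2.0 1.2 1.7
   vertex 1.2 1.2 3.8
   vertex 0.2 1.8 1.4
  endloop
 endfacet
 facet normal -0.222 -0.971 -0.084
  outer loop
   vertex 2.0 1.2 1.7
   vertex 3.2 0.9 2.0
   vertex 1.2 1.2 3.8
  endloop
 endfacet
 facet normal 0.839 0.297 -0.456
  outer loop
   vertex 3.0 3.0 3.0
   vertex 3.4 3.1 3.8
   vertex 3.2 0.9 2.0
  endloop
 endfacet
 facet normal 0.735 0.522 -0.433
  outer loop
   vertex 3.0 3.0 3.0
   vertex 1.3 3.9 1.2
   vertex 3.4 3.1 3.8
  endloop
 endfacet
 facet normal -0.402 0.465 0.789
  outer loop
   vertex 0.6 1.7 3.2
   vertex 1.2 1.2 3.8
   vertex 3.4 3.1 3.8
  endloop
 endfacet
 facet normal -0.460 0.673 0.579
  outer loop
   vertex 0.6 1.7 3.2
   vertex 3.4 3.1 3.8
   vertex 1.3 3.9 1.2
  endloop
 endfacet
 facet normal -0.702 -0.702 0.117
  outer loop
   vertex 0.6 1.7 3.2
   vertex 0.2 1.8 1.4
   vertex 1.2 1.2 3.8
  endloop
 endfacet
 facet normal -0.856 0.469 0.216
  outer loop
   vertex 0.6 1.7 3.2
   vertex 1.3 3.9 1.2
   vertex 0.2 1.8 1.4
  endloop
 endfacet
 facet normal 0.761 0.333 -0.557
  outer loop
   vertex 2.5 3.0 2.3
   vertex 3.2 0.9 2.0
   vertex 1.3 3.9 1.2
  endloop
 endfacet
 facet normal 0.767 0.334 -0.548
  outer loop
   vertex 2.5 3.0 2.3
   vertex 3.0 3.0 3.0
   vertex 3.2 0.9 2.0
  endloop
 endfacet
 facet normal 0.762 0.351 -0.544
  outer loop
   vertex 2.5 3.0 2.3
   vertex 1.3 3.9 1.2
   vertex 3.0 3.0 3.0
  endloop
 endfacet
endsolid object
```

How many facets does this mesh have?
14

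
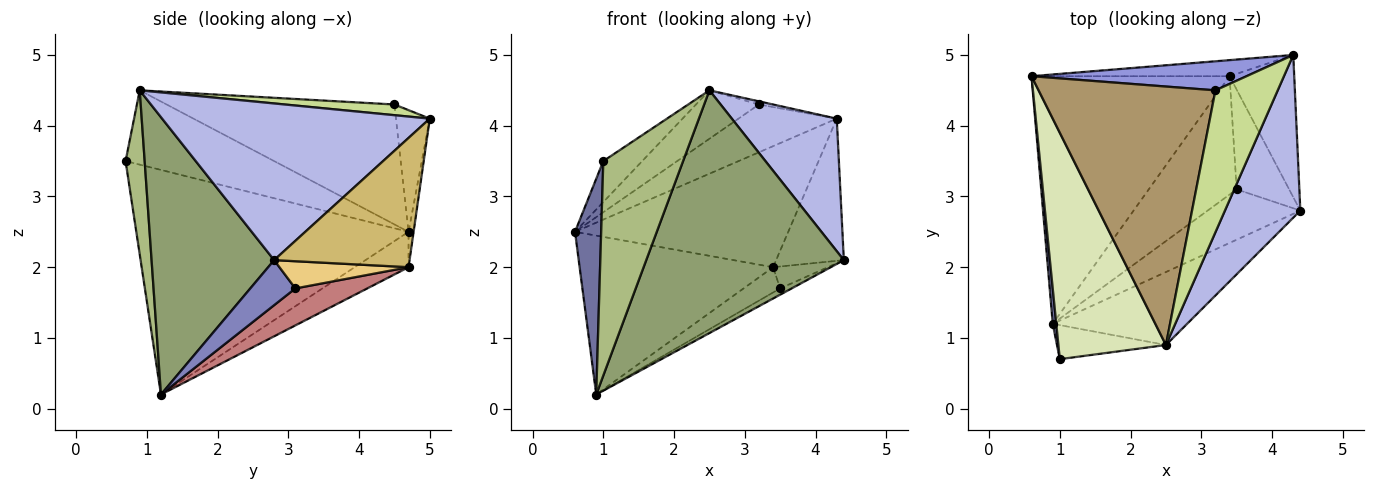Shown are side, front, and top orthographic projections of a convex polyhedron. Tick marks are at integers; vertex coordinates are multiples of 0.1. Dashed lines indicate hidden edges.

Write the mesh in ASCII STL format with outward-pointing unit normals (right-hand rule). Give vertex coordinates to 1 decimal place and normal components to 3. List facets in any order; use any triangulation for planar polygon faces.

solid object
 facet normal -0.995 -0.096 0.016
  outer loop
   vertex 0.9 1.2 0.2
   vertex 1.0 0.7 3.5
   vertex 0.6 4.7 2.5
  endloop
 endfacet
 facet normal 0.434 0.111 -0.894
  outer loop
   vertex 3.5 3.1 1.7
   vertex 4.4 2.8 2.1
   vertex 0.9 1.2 0.2
  endloop
 endfacet
 facet normal -0.282 0.820 0.498
  outer loop
   vertex 3.2 4.5 4.3
   vertex 4.3 5.0 4.1
   vertex 0.6 4.7 2.5
  endloop
 endfacet
 facet normal 0.850 -0.333 0.409
  outer loop
   vertex 2.5 0.9 4.5
   vertex 4.4 2.8 2.1
   vertex 4.3 5.0 4.1
  endloop
 endfacet
 facet normal 0.511 -0.823 -0.247
  outer loop
   vertex 2.5 0.9 4.5
   vertex 0.9 1.2 0.2
   vertex 4.4 2.8 2.1
  endloop
 endfacet
 facet normal 0.230 -0.961 -0.153
  outer loop
   vertex 2.5 0.9 4.5
   vertex 1.0 0.7 3.5
   vertex 0.9 1.2 0.2
  endloop
 endfacet
 facet normal 0.169 0.022 0.985
  outer loop
   vertex 2.5 0.9 4.5
   vertex 4.3 5.0 4.1
   vertex 3.2 4.5 4.3
  endloop
 endfacet
 facet normal -0.562 0.147 0.814
  outer loop
   vertex 2.5 0.9 4.5
   vertex 0.6 4.7 2.5
   vertex 1.0 0.7 3.5
  endloop
 endfacet
 facet normal -0.554 0.153 0.818
  outer loop
   vertex 2.5 0.9 4.5
   vertex 3.2 4.5 4.3
   vertex 0.6 4.7 2.5
  endloop
 endfacet
 facet normal 0.816 0.408 -0.408
  outer loop
   vertex 3.4 4.7 2.0
   vertex 4.3 5.0 4.1
   vertex 4.4 2.8 2.1
  endloop
 endfacet
 facet normal 0.451 0.192 -0.872
  outer loop
   vertex 3.4 4.7 2.0
   vertex 4.4 2.8 2.1
   vertex 3.5 3.1 1.7
  endloop
 endfacet
 facet normal -0.023 0.991 -0.132
  outer loop
   vertex 3.4 4.7 2.0
   vertex 0.6 4.7 2.5
   vertex 4.3 5.0 4.1
  endloop
 endfacet
 facet normal -0.149 0.534 -0.832
  outer loop
   vertex 3.4 4.7 2.0
   vertex 0.9 1.2 0.2
   vertex 0.6 4.7 2.5
  endloop
 endfacet
 facet normal 0.380 0.193 -0.904
  outer loop
   vertex 3.4 4.7 2.0
   vertex 3.5 3.1 1.7
   vertex 0.9 1.2 0.2
  endloop
 endfacet
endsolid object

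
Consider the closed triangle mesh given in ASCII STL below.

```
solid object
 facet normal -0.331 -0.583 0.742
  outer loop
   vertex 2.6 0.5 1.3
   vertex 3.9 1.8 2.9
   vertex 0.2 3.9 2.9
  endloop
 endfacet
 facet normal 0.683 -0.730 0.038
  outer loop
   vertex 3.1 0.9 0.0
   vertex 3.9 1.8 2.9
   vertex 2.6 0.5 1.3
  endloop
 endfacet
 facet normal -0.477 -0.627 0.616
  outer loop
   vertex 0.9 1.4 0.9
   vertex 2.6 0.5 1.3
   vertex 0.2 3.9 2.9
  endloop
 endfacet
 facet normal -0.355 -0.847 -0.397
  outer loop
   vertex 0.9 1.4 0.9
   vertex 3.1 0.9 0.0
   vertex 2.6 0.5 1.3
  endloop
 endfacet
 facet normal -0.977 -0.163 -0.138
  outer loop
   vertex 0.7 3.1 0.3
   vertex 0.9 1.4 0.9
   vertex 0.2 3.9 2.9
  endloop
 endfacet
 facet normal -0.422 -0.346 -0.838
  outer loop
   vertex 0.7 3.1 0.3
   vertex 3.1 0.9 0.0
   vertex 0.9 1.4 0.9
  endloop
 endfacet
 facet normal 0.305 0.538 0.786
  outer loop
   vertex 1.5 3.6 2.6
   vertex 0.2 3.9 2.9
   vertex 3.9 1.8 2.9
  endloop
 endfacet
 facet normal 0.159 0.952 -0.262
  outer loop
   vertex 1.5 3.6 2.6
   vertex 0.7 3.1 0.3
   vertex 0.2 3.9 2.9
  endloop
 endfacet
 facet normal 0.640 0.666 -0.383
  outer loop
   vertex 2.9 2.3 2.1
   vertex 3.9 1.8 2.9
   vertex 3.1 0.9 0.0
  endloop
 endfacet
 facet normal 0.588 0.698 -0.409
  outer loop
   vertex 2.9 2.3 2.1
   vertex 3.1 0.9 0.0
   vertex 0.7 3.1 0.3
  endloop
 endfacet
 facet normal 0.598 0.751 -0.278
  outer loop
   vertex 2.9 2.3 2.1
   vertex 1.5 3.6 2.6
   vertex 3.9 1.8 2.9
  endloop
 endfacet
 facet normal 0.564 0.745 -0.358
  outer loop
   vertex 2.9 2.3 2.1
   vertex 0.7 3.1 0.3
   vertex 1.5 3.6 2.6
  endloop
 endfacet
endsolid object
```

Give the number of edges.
18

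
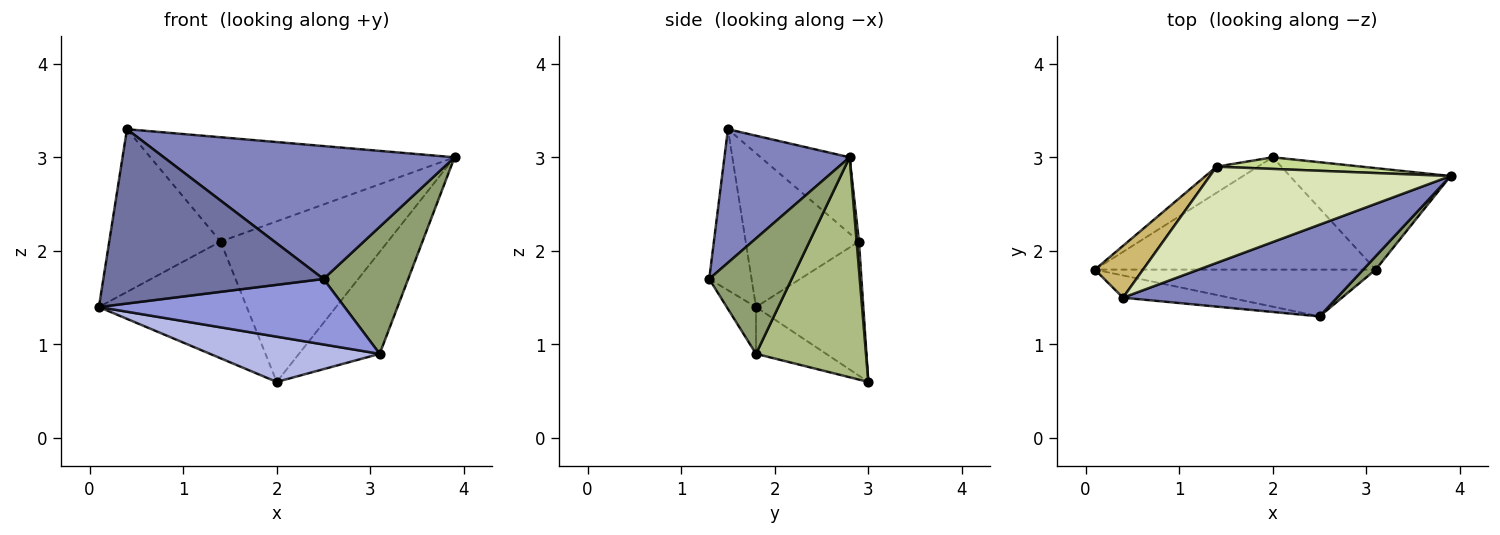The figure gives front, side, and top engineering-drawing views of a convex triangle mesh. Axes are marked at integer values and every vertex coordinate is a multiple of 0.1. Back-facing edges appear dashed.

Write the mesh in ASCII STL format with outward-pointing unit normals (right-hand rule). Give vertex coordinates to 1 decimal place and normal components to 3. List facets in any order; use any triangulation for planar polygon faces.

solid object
 facet normal -0.187 -0.974 -0.124
  outer loop
   vertex 0.4 1.5 3.3
   vertex 0.1 1.8 1.4
   vertex 2.5 1.3 1.7
  endloop
 endfacet
 facet normal 0.334 -0.776 0.535
  outer loop
   vertex 0.4 1.5 3.3
   vertex 2.5 1.3 1.7
   vertex 3.9 2.8 3.0
  endloop
 endfacet
 facet normal -0.096 -0.810 -0.579
  outer loop
   vertex 3.1 1.8 0.9
   vertex 2.5 1.3 1.7
   vertex 0.1 1.8 1.4
  endloop
 endfacet
 facet normal -0.153 -0.369 -0.917
  outer loop
   vertex 3.1 1.8 0.9
   vertex 0.1 1.8 1.4
   vertex 2.0 3.0 0.6
  endloop
 endfacet
 facet normal 0.696 -0.714 0.075
  outer loop
   vertex 3.1 1.8 0.9
   vertex 3.9 2.8 3.0
   vertex 2.5 1.3 1.7
  endloop
 endfacet
 facet normal 0.695 0.510 -0.507
  outer loop
   vertex 3.1 1.8 0.9
   vertex 2.0 3.0 0.6
   vertex 3.9 2.8 3.0
  endloop
 endfacet
 facet normal 0.014 0.997 0.072
  outer loop
   vertex 1.4 2.9 2.1
   vertex 3.9 2.8 3.0
   vertex 2.0 3.0 0.6
  endloop
 endfacet
 facet normal -0.210 0.718 0.663
  outer loop
   vertex 1.4 2.9 2.1
   vertex 0.4 1.5 3.3
   vertex 3.9 2.8 3.0
  endloop
 endfacet
 facet normal -0.578 0.796 -0.178
  outer loop
   vertex 1.4 2.9 2.1
   vertex 2.0 3.0 0.6
   vertex 0.1 1.8 1.4
  endloop
 endfacet
 facet normal -0.696 0.684 0.218
  outer loop
   vertex 1.4 2.9 2.1
   vertex 0.1 1.8 1.4
   vertex 0.4 1.5 3.3
  endloop
 endfacet
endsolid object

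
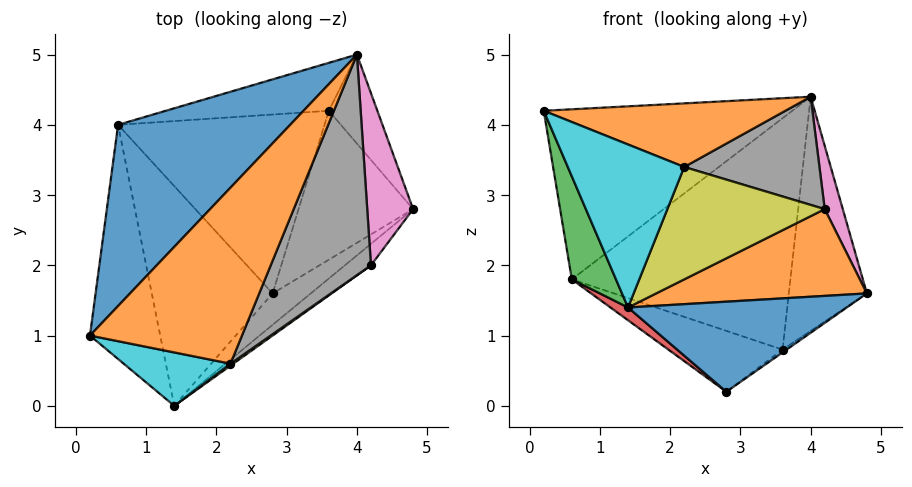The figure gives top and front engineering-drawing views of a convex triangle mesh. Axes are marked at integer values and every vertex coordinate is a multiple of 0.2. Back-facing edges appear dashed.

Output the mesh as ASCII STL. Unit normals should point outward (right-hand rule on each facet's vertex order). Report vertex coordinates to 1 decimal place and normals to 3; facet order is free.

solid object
 facet normal -0.604 0.545 0.581
  outer loop
   vertex 0.6 4.0 1.8
   vertex 0.2 1.0 4.2
   vertex 4.0 5.0 4.4
  endloop
 endfacet
 facet normal 0.295 -0.325 0.899
  outer loop
   vertex 2.2 0.6 3.4
   vertex 4.0 5.0 4.4
   vertex 0.2 1.0 4.2
  endloop
 endfacet
 facet normal 0.799 0.562 -0.214
  outer loop
   vertex 3.6 4.2 0.8
   vertex 4.0 5.0 4.4
   vertex 4.8 2.8 1.6
  endloop
 endfacet
 facet normal -0.132 0.971 -0.201
  outer loop
   vertex 3.6 4.2 0.8
   vertex 0.6 4.0 1.8
   vertex 4.0 5.0 4.4
  endloop
 endfacet
 facet normal 0.567 0.016 -0.823
  outer loop
   vertex 3.6 4.2 0.8
   vertex 4.8 2.8 1.6
   vertex 2.8 1.6 0.2
  endloop
 endfacet
 facet normal -0.319 0.305 -0.897
  outer loop
   vertex 3.6 4.2 0.8
   vertex 2.8 1.6 0.2
   vertex 0.6 4.0 1.8
  endloop
 endfacet
 facet normal 0.919 -0.136 0.369
  outer loop
   vertex 4.2 2.0 2.8
   vertex 4.8 2.8 1.6
   vertex 4.0 5.0 4.4
  endloop
 endfacet
 facet normal 0.500 -0.381 0.777
  outer loop
   vertex 4.2 2.0 2.8
   vertex 4.0 5.0 4.4
   vertex 2.2 0.6 3.4
  endloop
 endfacet
 facet normal 0.576 -0.817 0.015
  outer loop
   vertex 1.4 0.0 1.4
   vertex 4.2 2.0 2.8
   vertex 2.2 0.6 3.4
  endloop
 endfacet
 facet normal -0.065 -0.948 0.311
  outer loop
   vertex 1.4 0.0 1.4
   vertex 2.2 0.6 3.4
   vertex 0.2 1.0 4.2
  endloop
 endfacet
 facet normal 0.623 -0.738 -0.257
  outer loop
   vertex 1.4 0.0 1.4
   vertex 2.8 1.6 0.2
   vertex 4.8 2.8 1.6
  endloop
 endfacet
 facet normal 0.631 -0.753 -0.186
  outer loop
   vertex 1.4 0.0 1.4
   vertex 4.8 2.8 1.6
   vertex 4.2 2.0 2.8
  endloop
 endfacet
 facet normal -0.927 -0.151 -0.343
  outer loop
   vertex 1.4 0.0 1.4
   vertex 0.2 1.0 4.2
   vertex 0.6 4.0 1.8
  endloop
 endfacet
 facet normal -0.620 -0.046 -0.784
  outer loop
   vertex 1.4 0.0 1.4
   vertex 0.6 4.0 1.8
   vertex 2.8 1.6 0.2
  endloop
 endfacet
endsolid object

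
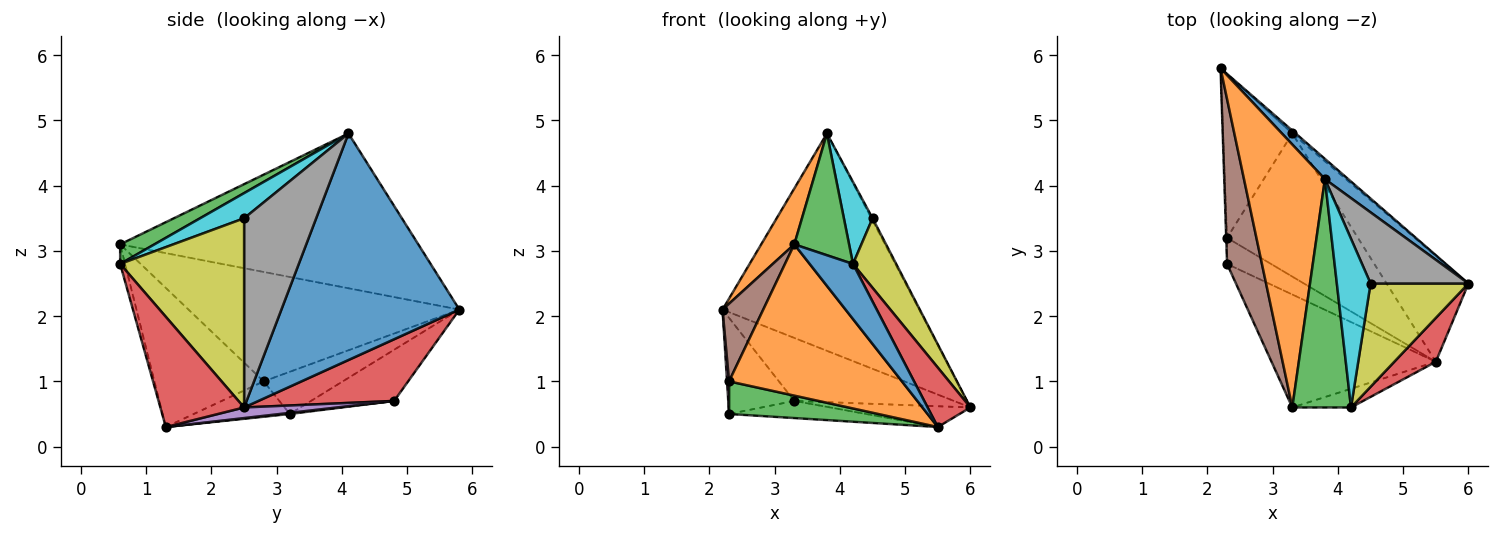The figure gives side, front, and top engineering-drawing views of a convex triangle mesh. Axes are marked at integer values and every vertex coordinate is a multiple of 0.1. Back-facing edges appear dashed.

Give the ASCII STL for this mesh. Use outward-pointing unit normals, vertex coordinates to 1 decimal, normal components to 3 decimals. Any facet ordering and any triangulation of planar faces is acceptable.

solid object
 facet normal 0.670 0.740 0.069
  outer loop
   vertex 3.8 4.1 4.8
   vertex 6.0 2.5 0.6
   vertex 2.2 5.8 2.1
  endloop
 endfacet
 facet normal -0.882 -0.098 0.461
  outer loop
   vertex 3.8 4.1 4.8
   vertex 2.2 5.8 2.1
   vertex 3.3 0.6 3.1
  endloop
 endfacet
 facet normal 0.282 -0.451 0.846
  outer loop
   vertex 4.2 0.6 2.8
   vertex 3.8 4.1 4.8
   vertex 3.3 0.6 3.1
  endloop
 endfacet
 facet normal 0.647 0.761 -0.035
  outer loop
   vertex 3.3 4.8 0.7
   vertex 2.2 5.8 2.1
   vertex 6.0 2.5 0.6
  endloop
 endfacet
 facet normal -0.538 0.427 -0.727
  outer loop
   vertex 3.3 4.8 0.7
   vertex 2.3 3.2 0.5
   vertex 2.2 5.8 2.1
  endloop
 endfacet
 facet normal -0.943 -0.142 0.301
  outer loop
   vertex 2.3 2.8 1.0
   vertex 3.3 0.6 3.1
   vertex 2.2 5.8 2.1
  endloop
 endfacet
 facet normal -0.999 -0.026 -0.021
  outer loop
   vertex 2.3 2.8 1.0
   vertex 2.2 5.8 2.1
   vertex 2.3 3.2 0.5
  endloop
 endfacet
 facet normal 0.888 0.015 0.459
  outer loop
   vertex 4.5 2.5 3.5
   vertex 6.0 2.5 0.6
   vertex 3.8 4.1 4.8
  endloop
 endfacet
 facet normal 0.849 -0.296 0.439
  outer loop
   vertex 4.5 2.5 3.5
   vertex 4.2 0.6 2.8
   vertex 6.0 2.5 0.6
  endloop
 endfacet
 facet normal 0.557 -0.363 0.747
  outer loop
   vertex 4.5 2.5 3.5
   vertex 3.8 4.1 4.8
   vertex 4.2 0.6 2.8
  endloop
 endfacet
 facet normal -0.106 -0.942 -0.319
  outer loop
   vertex 5.5 1.3 0.3
   vertex 4.2 0.6 2.8
   vertex 3.3 0.6 3.1
  endloop
 endfacet
 facet normal -0.452 -0.715 -0.534
  outer loop
   vertex 5.5 1.3 0.3
   vertex 3.3 0.6 3.1
   vertex 2.3 2.8 1.0
  endloop
 endfacet
 facet normal -0.449 -0.698 -0.558
  outer loop
   vertex 5.5 1.3 0.3
   vertex 2.3 2.8 1.0
   vertex 2.3 3.2 0.5
  endloop
 endfacet
 facet normal 0.844 -0.431 0.318
  outer loop
   vertex 5.5 1.3 0.3
   vertex 6.0 2.5 0.6
   vertex 4.2 0.6 2.8
  endloop
 endfacet
 facet normal 0.126 0.191 -0.973
  outer loop
   vertex 5.5 1.3 0.3
   vertex 3.3 4.8 0.7
   vertex 6.0 2.5 0.6
  endloop
 endfacet
 facet normal 0.008 0.119 -0.993
  outer loop
   vertex 5.5 1.3 0.3
   vertex 2.3 3.2 0.5
   vertex 3.3 4.8 0.7
  endloop
 endfacet
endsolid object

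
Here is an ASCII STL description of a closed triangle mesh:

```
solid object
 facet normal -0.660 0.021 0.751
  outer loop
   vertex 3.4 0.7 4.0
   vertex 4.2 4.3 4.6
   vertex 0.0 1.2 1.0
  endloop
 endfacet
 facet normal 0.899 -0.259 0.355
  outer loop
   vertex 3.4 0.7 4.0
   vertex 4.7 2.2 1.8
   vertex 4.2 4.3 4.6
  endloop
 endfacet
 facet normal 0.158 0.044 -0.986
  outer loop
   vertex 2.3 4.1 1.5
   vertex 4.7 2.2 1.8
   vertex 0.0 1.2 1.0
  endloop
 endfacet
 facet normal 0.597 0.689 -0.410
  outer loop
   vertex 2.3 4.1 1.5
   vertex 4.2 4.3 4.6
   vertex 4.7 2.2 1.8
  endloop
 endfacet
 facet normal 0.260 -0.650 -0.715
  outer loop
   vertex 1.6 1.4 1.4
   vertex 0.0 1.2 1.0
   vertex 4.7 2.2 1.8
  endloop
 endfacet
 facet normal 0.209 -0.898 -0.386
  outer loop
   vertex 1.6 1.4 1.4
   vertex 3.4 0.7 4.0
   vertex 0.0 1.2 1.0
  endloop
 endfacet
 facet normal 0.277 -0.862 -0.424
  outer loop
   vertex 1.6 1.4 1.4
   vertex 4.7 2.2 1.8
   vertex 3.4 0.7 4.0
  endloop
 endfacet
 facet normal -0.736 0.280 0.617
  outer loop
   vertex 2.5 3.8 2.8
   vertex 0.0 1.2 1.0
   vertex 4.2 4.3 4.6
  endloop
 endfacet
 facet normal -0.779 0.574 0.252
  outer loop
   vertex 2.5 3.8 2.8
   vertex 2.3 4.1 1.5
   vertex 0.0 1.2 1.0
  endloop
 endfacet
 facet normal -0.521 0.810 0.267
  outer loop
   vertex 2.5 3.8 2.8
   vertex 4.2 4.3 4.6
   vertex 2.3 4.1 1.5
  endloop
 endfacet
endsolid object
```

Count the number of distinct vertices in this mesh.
7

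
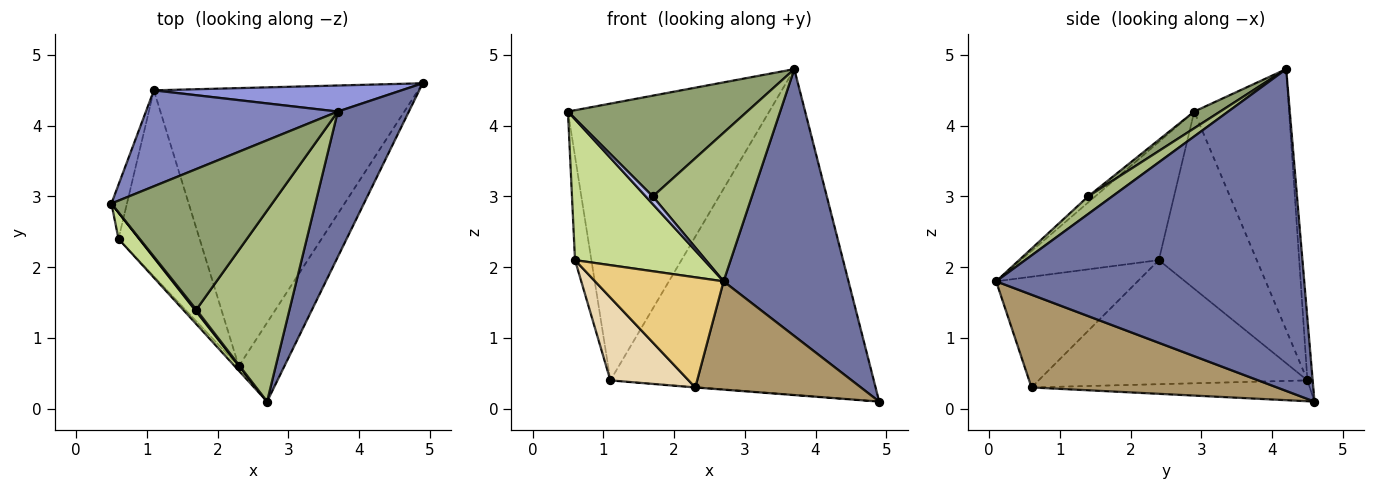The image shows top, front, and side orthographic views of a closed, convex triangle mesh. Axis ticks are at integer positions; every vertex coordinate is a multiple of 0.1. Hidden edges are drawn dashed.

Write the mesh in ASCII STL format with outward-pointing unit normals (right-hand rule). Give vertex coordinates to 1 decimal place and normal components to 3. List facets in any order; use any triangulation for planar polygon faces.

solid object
 facet normal 0.908 -0.368 0.200
  outer loop
   vertex 3.7 4.2 4.8
   vertex 2.7 0.1 1.8
   vertex 4.9 4.6 0.1
  endloop
 endfacet
 facet normal -0.407 0.863 0.299
  outer loop
   vertex 1.1 4.5 0.4
   vertex 0.5 2.9 4.2
   vertex 3.7 4.2 4.8
  endloop
 endfacet
 facet normal -0.020 0.997 0.080
  outer loop
   vertex 1.1 4.5 0.4
   vertex 3.7 4.2 4.8
   vertex 4.9 4.6 0.1
  endloop
 endfacet
 facet normal -0.696 -0.696 0.174
  outer loop
   vertex 1.7 1.4 3.0
   vertex 0.5 2.9 4.2
   vertex 2.7 0.1 1.8
  endloop
 endfacet
 facet normal 0.084 -0.581 0.810
  outer loop
   vertex 1.7 1.4 3.0
   vertex 3.7 4.2 4.8
   vertex 0.5 2.9 4.2
  endloop
 endfacet
 facet normal 0.147 -0.607 0.781
  outer loop
   vertex 1.7 1.4 3.0
   vertex 2.7 0.1 1.8
   vertex 3.7 4.2 4.8
  endloop
 endfacet
 facet normal -0.724 -0.678 0.127
  outer loop
   vertex 0.6 2.4 2.1
   vertex 2.7 0.1 1.8
   vertex 0.5 2.9 4.2
  endloop
 endfacet
 facet normal -0.983 0.164 -0.086
  outer loop
   vertex 0.6 2.4 2.1
   vertex 0.5 2.9 4.2
   vertex 1.1 4.5 0.4
  endloop
 endfacet
 facet normal 0.768 -0.518 -0.377
  outer loop
   vertex 2.3 0.6 0.3
   vertex 4.9 4.6 0.1
   vertex 2.7 0.1 1.8
  endloop
 endfacet
 facet normal -0.079 0.001 -0.997
  outer loop
   vertex 2.3 0.6 0.3
   vertex 1.1 4.5 0.4
   vertex 4.9 4.6 0.1
  endloop
 endfacet
 facet normal -0.740 -0.672 -0.027
  outer loop
   vertex 2.3 0.6 0.3
   vertex 2.7 0.1 1.8
   vertex 0.6 2.4 2.1
  endloop
 endfacet
 facet normal -0.813 -0.237 -0.532
  outer loop
   vertex 2.3 0.6 0.3
   vertex 0.6 2.4 2.1
   vertex 1.1 4.5 0.4
  endloop
 endfacet
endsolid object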